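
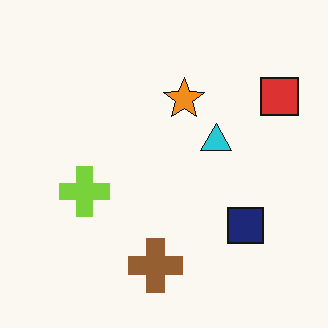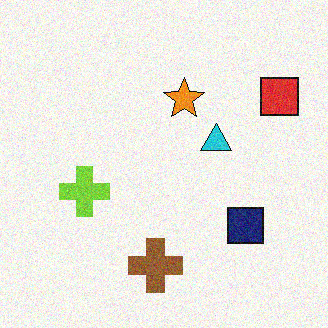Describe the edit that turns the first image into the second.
Degraded with moderate additive noise.

Random speckle covers the whole image, including the flat background.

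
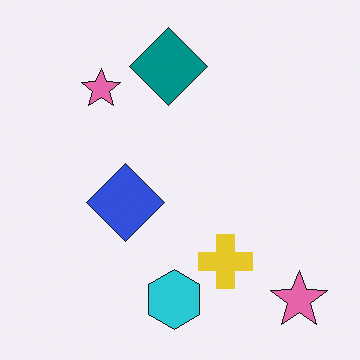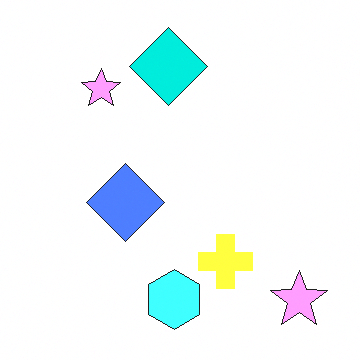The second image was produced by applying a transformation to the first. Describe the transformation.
The transformation is: substantially brightened.

Every pixel — background and shapes alike — is uniformly brightened.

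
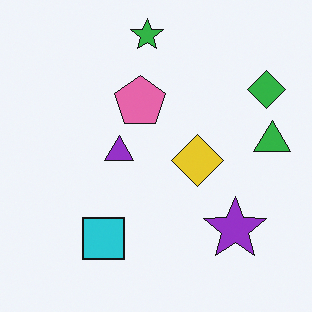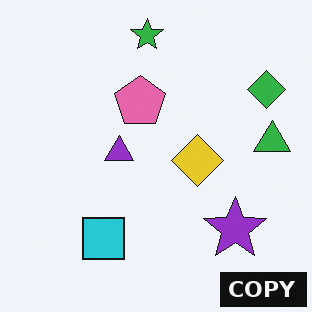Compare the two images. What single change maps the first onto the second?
This is the original image watermarked with the text "COPY" in the lower-right corner.

A dark label reading "COPY" appears in the lower-right corner.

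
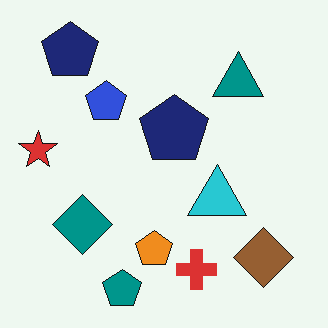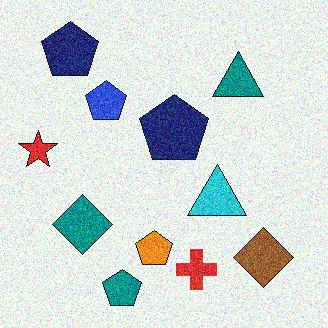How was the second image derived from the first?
This is the original image degraded with visible gaussian noise.

Random speckle covers the whole image, including the flat background.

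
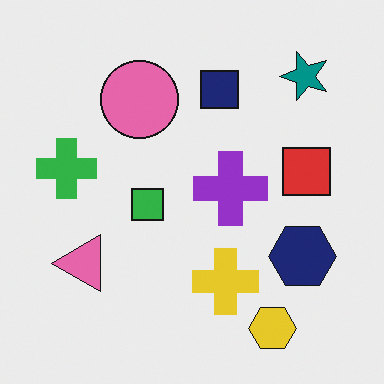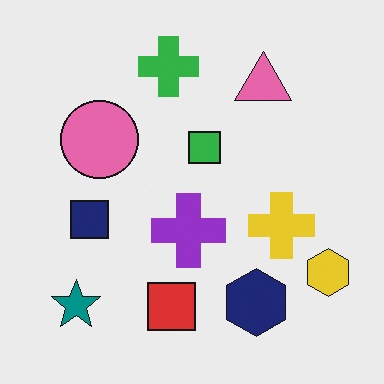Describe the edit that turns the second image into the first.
The transformation is: transposed (reflected across the top-left ↔ bottom-right diagonal).

Shapes have swapped their row and column positions — what was in the top-right is now in the bottom-left — a diagonal reflection.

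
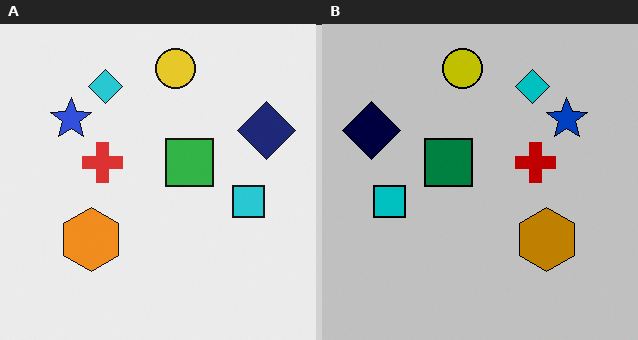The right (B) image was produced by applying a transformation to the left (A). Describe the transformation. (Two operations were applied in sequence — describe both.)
This is the original image flipped horizontally (left ↔ right), then aggressively posterized.

The navy diamond is in the right of the left (A) image and the left of the right (B) — shapes on opposite sides of the vertical midline have swapped in a mirror flip. Each flat color has snapped to a coarser quantized level — most visibly, the near-white background has dropped to a flat grey.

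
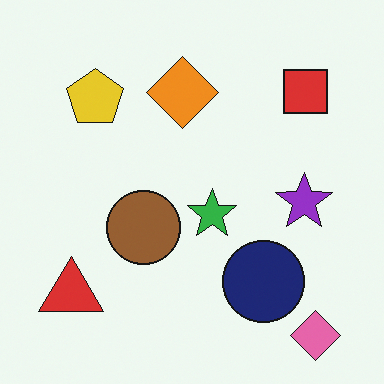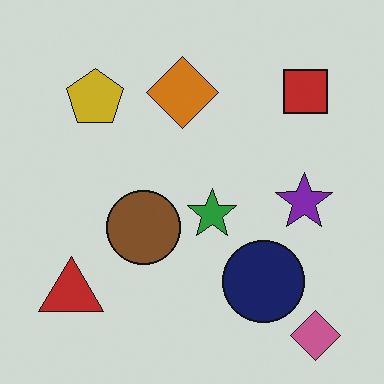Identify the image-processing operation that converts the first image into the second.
Darkened a little.

Every pixel — background and shapes alike — is uniformly darkened.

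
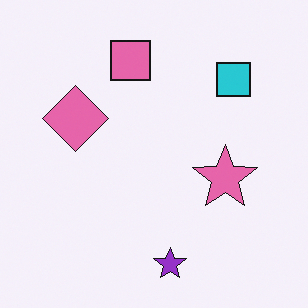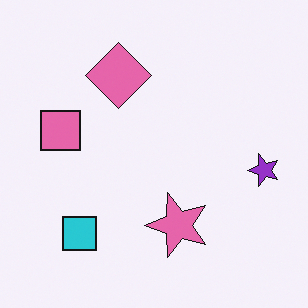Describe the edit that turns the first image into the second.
The image was transposed (reflected across the top-left ↔ bottom-right diagonal).

Shapes have swapped their row and column positions — what was in the top-right is now in the bottom-left — a diagonal reflection.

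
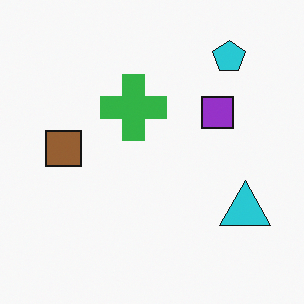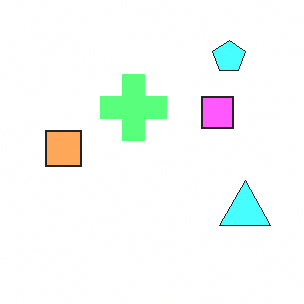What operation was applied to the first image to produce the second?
It was brightened a lot.

Every pixel — background and shapes alike — is uniformly brightened.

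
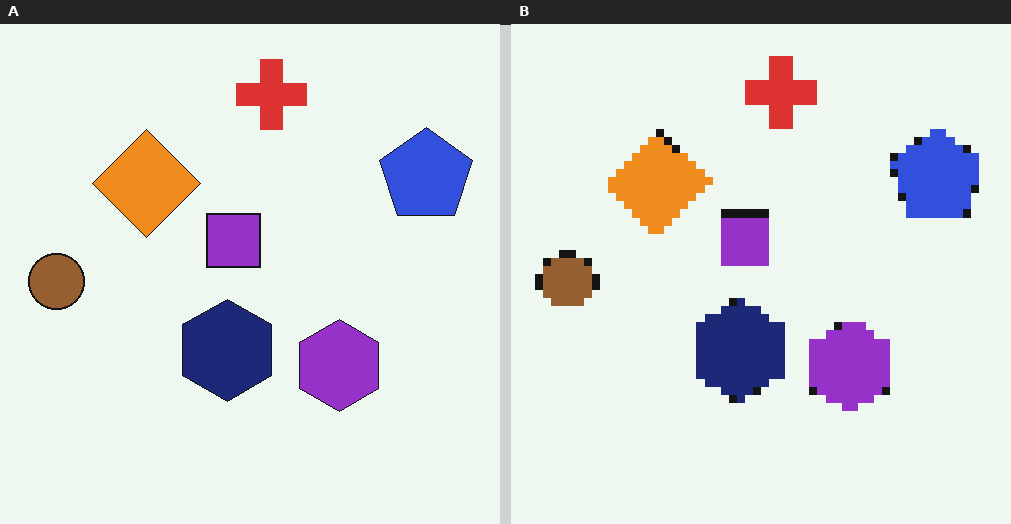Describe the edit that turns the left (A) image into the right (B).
It was pixelated into visible square blocks.

Shapes are reduced to large square blocks; fine edges and outlines are lost — a downscale-then-upscale (mosaic) effect.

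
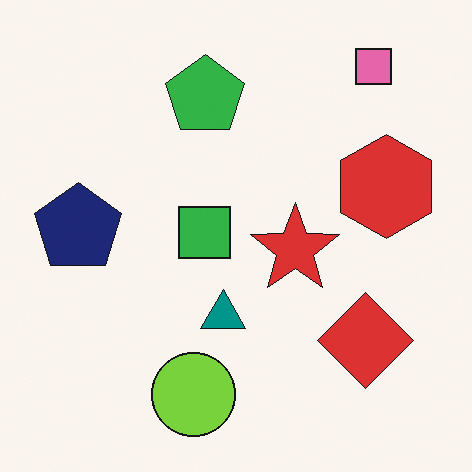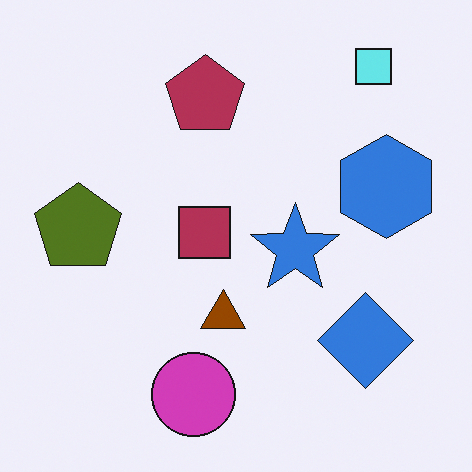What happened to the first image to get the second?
It was hue-shifted through roughly half the color wheel.

Every shape's color has rotated by the same amount around the hue wheel — a uniform hue shift.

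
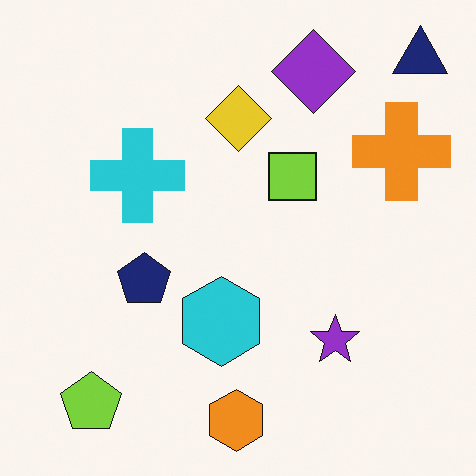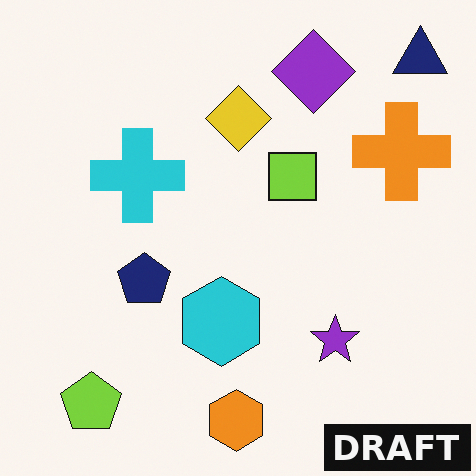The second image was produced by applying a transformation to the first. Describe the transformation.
The transformation is: watermarked with the text "DRAFT" in the lower-right corner.

A dark label reading "DRAFT" appears in the lower-right corner.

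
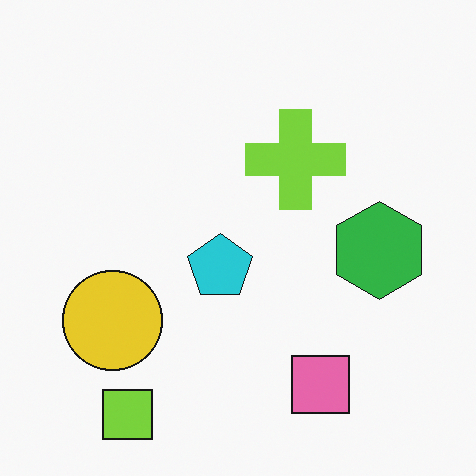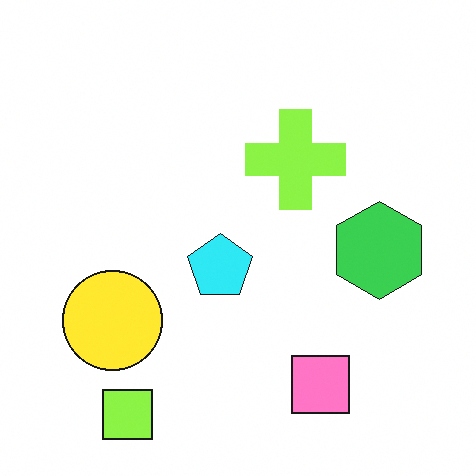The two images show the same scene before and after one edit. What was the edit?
This is the original image slightly brightened.

Every pixel — background and shapes alike — is uniformly brightened.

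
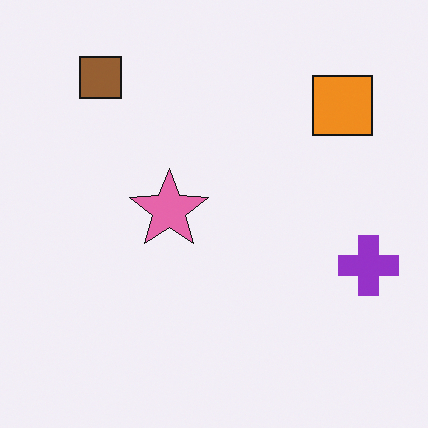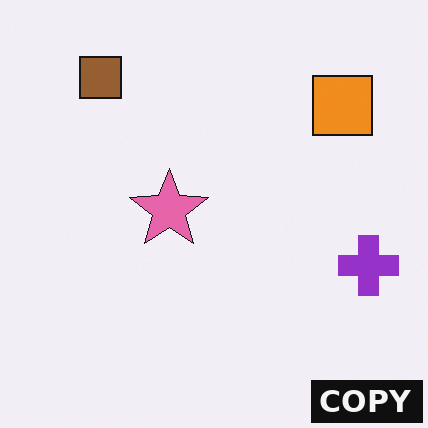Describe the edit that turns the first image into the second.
Watermarked with the text "COPY" in the lower-right corner.

A dark label reading "COPY" appears in the lower-right corner.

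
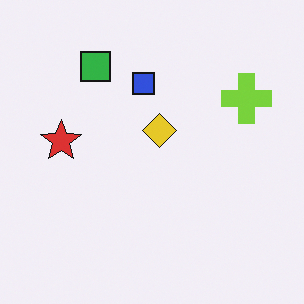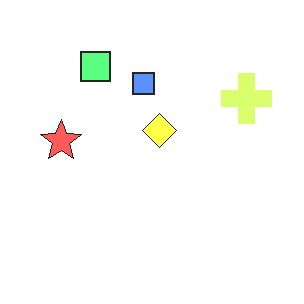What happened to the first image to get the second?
The image was substantially brightened.

Every pixel — background and shapes alike — is uniformly brightened.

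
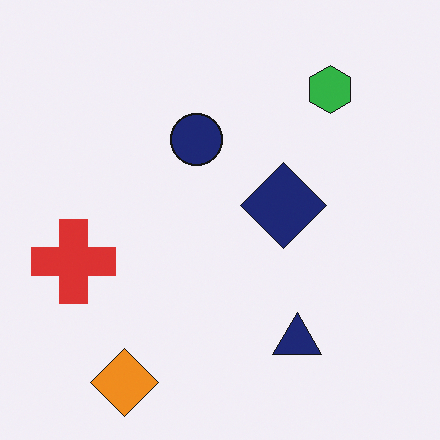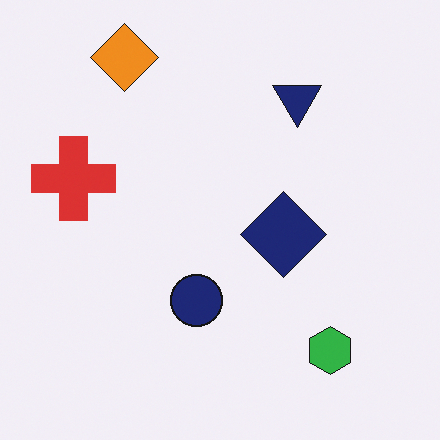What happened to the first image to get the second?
This is the original image flipped vertically (top ↔ bottom).

The orange diamond is in the bottom-left of the first image and the top-left of the second — shapes on opposite sides of the horizontal midline have swapped in a mirror flip.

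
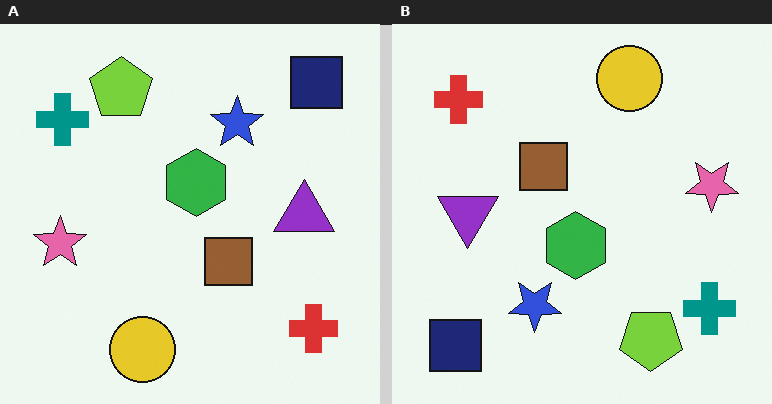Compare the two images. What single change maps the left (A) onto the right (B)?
The transformation is: rotated 180°.

The navy square sits in the top-right of the left (A) image and the bottom-left of the right (B) — consistent with a whole-image 180° rotation.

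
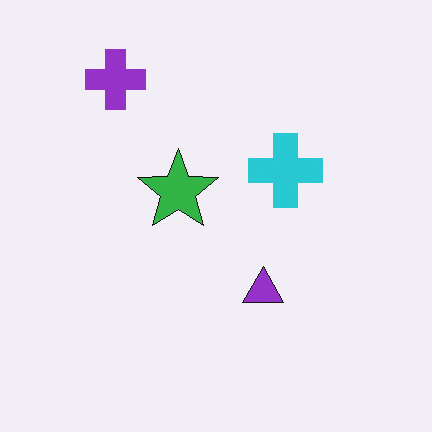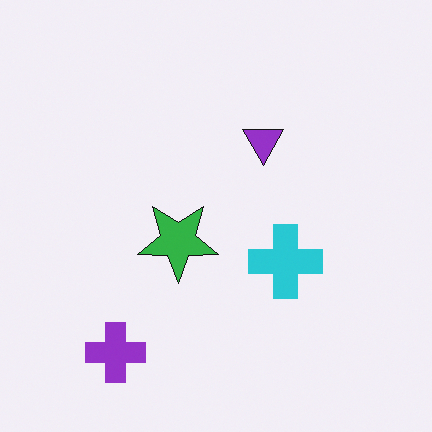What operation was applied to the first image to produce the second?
This is the original image flipped vertically (top ↔ bottom).

The purple cross is in the top-left of the first image and the bottom-left of the second — shapes on opposite sides of the horizontal midline have swapped in a mirror flip.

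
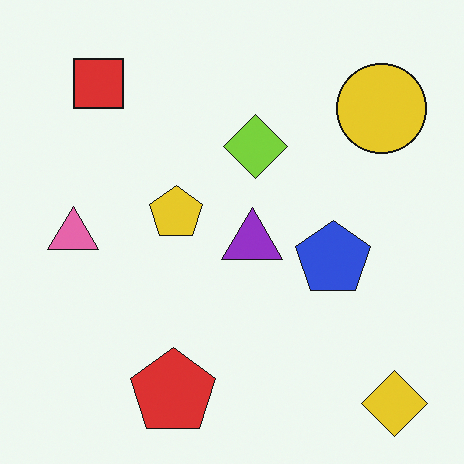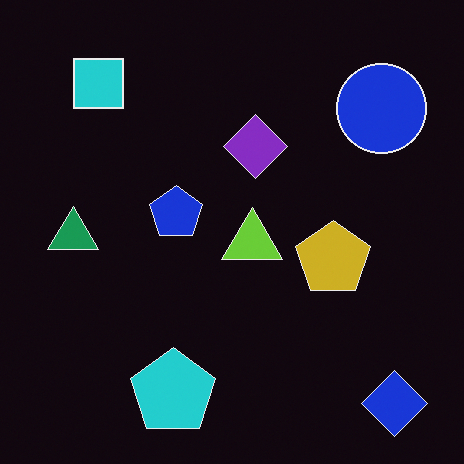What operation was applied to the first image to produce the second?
It was color-inverted (negative).

The light background has become dark and every shape's color is its complement — a photographic negative.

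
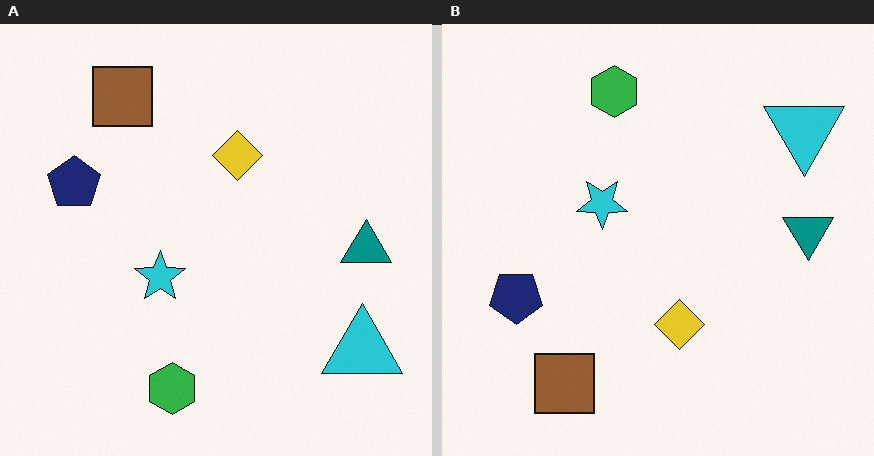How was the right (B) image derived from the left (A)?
This is the original image flipped vertically (top ↔ bottom).

The green hexagon is in the bottom of the left (A) image and the top of the right (B) — shapes on opposite sides of the horizontal midline have swapped in a mirror flip.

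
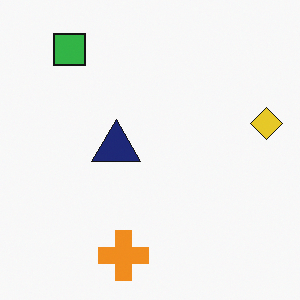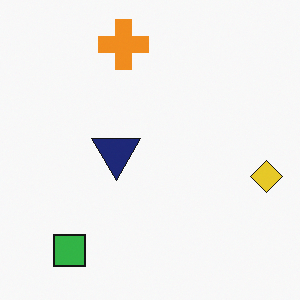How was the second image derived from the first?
This is the original image flipped vertically (top ↔ bottom).

The orange cross is in the bottom of the first image and the top of the second — shapes on opposite sides of the horizontal midline have swapped in a mirror flip.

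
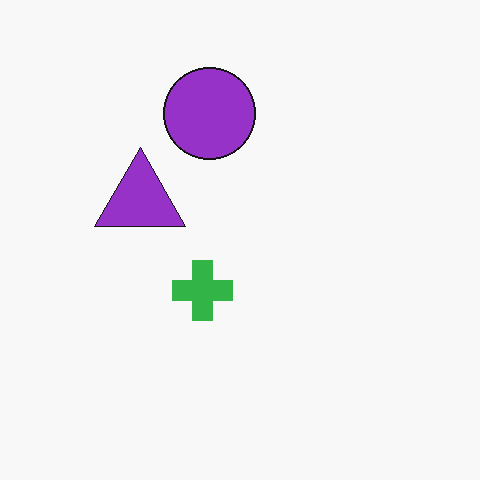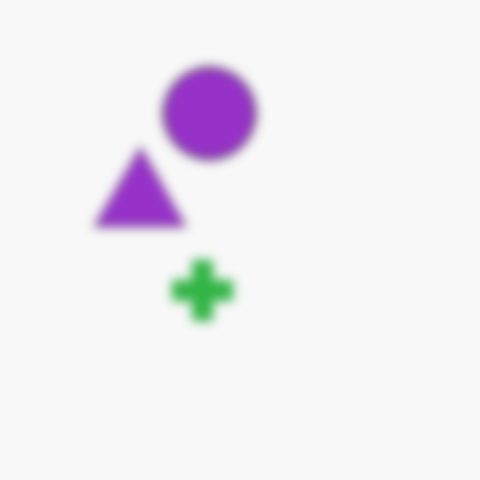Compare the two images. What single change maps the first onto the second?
It was heavily blurred.

Shape edges and outlines are uniformly softened across the whole image.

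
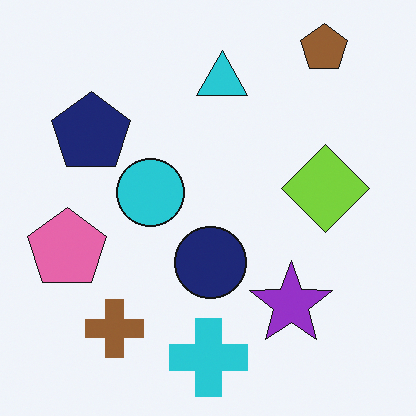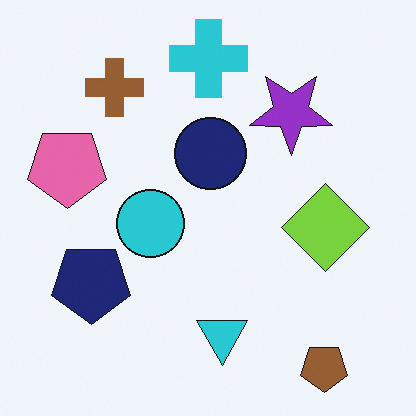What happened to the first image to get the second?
Flipped vertically (top ↔ bottom).

The brown pentagon is in the top-right of the first image and the bottom-right of the second — shapes on opposite sides of the horizontal midline have swapped in a mirror flip.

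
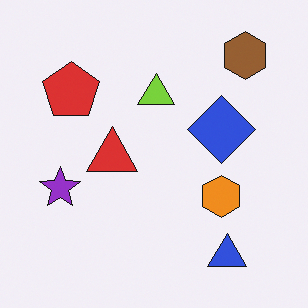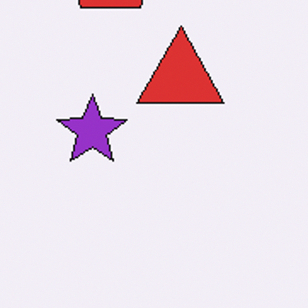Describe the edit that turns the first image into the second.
The second image is the first cropped tightly and scaled back up.

The visible shapes are larger and the field of view is narrower; shapes near the original edges may be partly or wholly outside the frame — a crop-and-rescale.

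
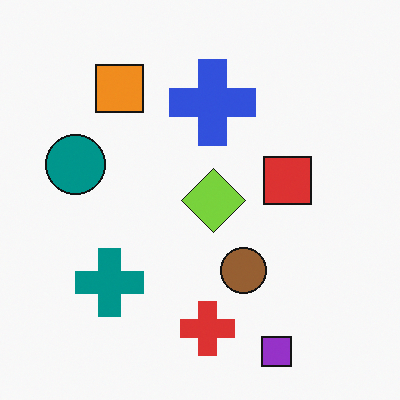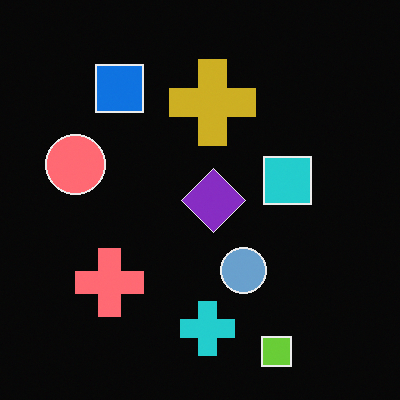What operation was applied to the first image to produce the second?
It was color-inverted (negative).

The light background has become dark and every shape's color is its complement — a photographic negative.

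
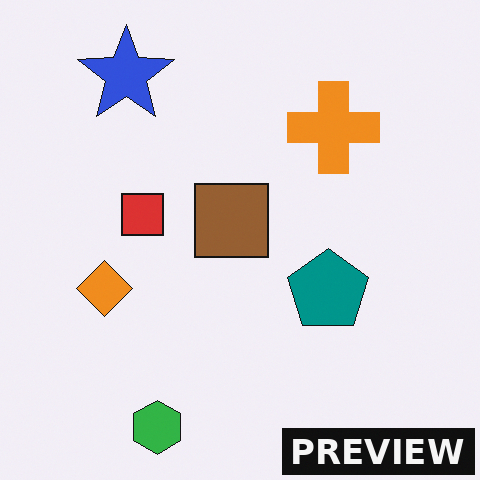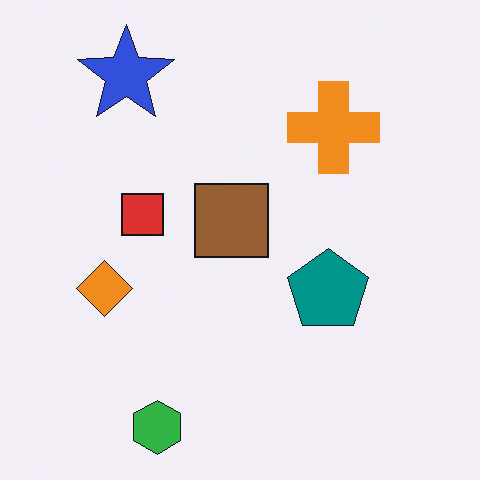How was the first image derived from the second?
The transformation is: watermarked with the text "PREVIEW" in the lower-right corner.

A dark label reading "PREVIEW" appears in the lower-right corner.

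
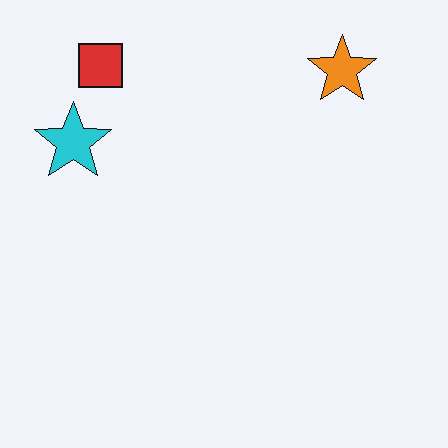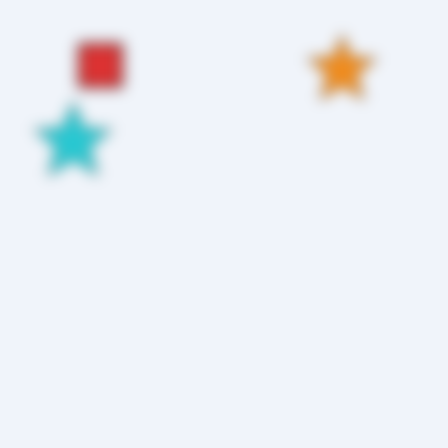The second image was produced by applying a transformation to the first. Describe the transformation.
It was heavily blurred.

Shape edges and outlines are uniformly softened across the whole image.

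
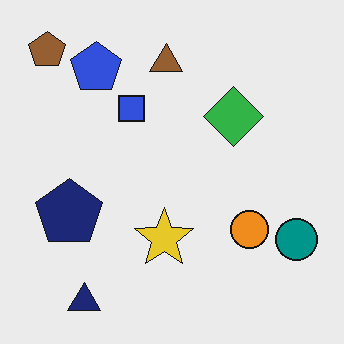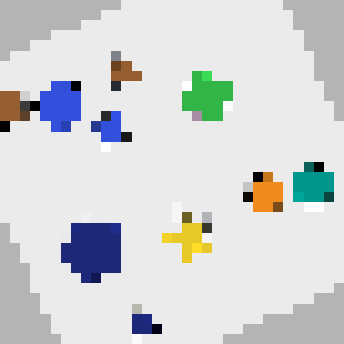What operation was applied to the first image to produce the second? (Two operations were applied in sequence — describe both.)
The transformation is: rotated counter-clockwise by a moderate amount, then coarsely pixelated.

Every shape is tilted by the same angle and the image corners show triangular fill wedges — a whole-image rotation by a non-right angle. Shapes are reduced to large square blocks; fine edges and outlines are lost — a downscale-then-upscale (mosaic) effect.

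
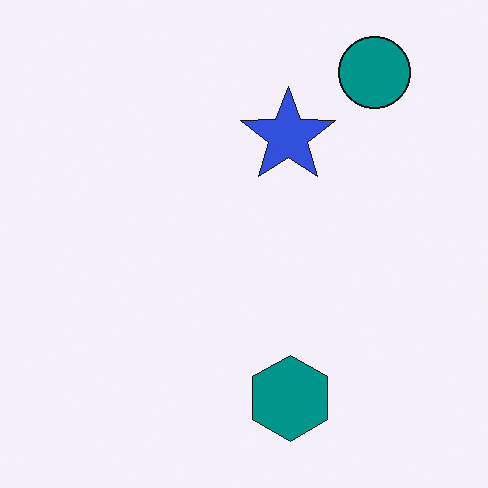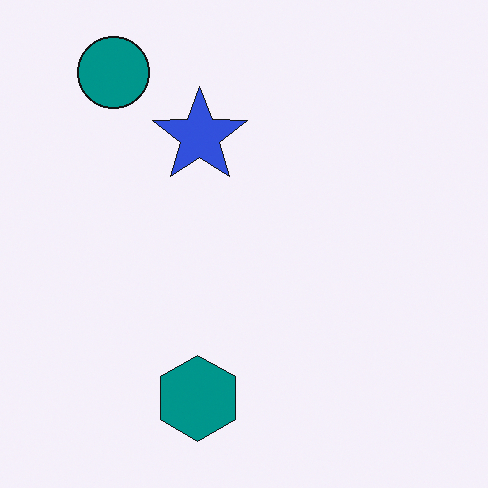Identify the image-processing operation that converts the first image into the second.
This is the original image flipped horizontally (left ↔ right).

The teal circle is in the top-right of the first image and the top-left of the second — shapes on opposite sides of the vertical midline have swapped in a mirror flip.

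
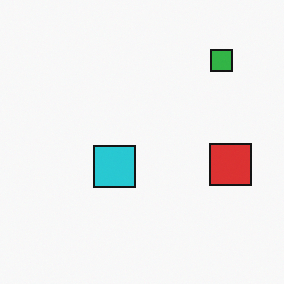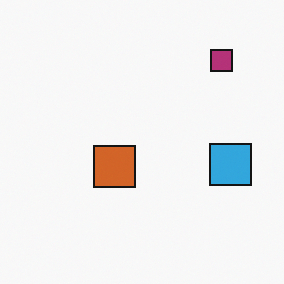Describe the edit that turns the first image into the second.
The second image is the first hue-shifted through roughly half the color wheel.

Every shape's color has rotated by the same amount around the hue wheel — a uniform hue shift.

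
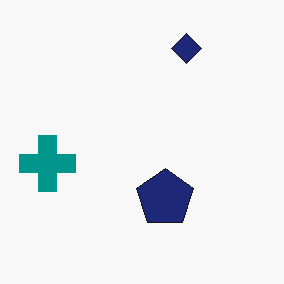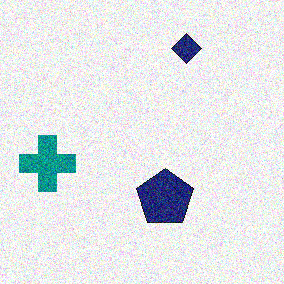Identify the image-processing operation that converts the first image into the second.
The image was degraded with strong gaussian noise.

Random speckle covers the whole image, including the flat background.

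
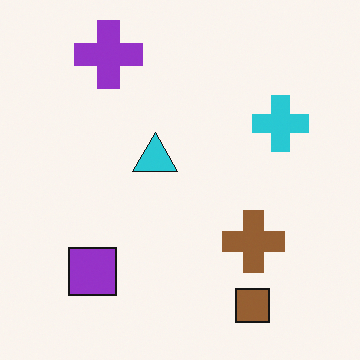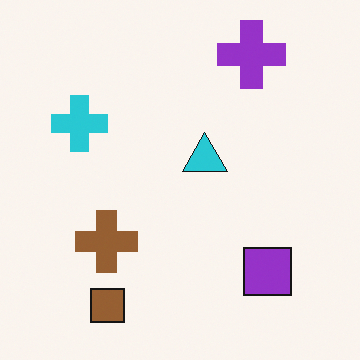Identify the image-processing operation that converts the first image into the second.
Flipped horizontally (left ↔ right).

The cyan cross is in the right of the first image and the left of the second — shapes on opposite sides of the vertical midline have swapped in a mirror flip.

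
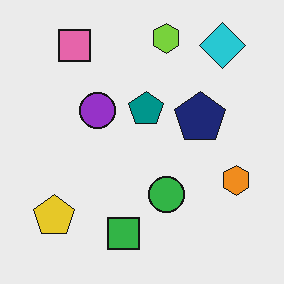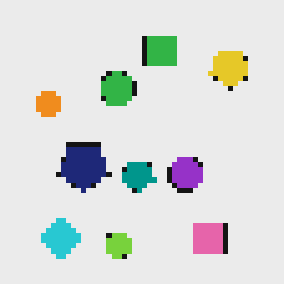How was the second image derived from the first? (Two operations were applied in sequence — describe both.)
It was mildly pixelated, then rotated 180°.

Shapes are reduced to large square blocks; fine edges and outlines are lost — a downscale-then-upscale (mosaic) effect. The cyan diamond sits in the top-right of the first image and the bottom-left of the second — consistent with a whole-image 180° rotation.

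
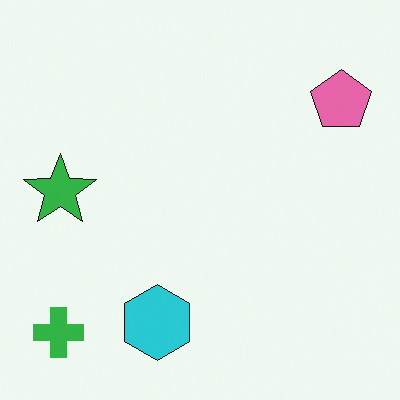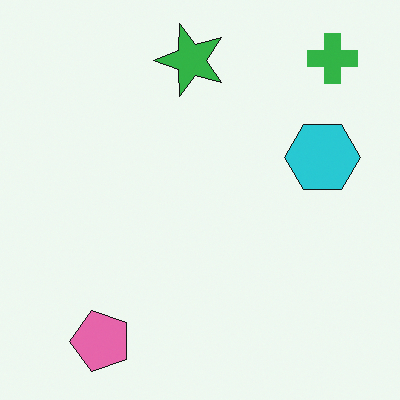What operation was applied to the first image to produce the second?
The transformation is: transposed (reflected across the top-left ↔ bottom-right diagonal).

Shapes have swapped their row and column positions — what was in the top-right is now in the bottom-left — a diagonal reflection.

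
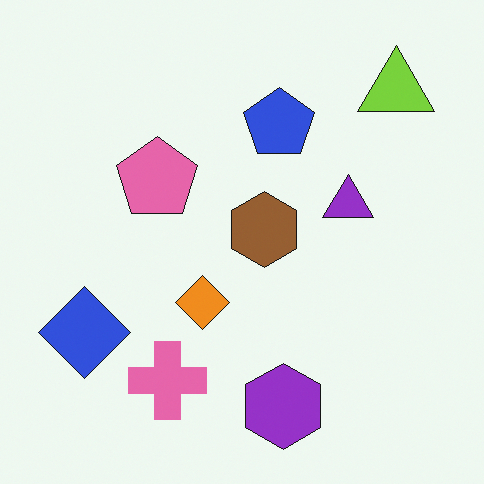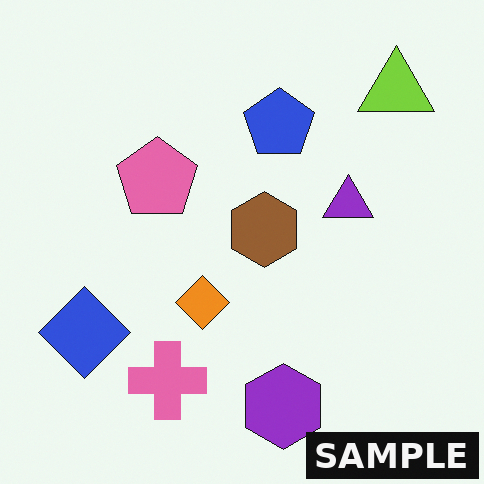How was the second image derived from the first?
This is the original image watermarked with the text "SAMPLE" in the lower-right corner.

A dark label reading "SAMPLE" appears in the lower-right corner.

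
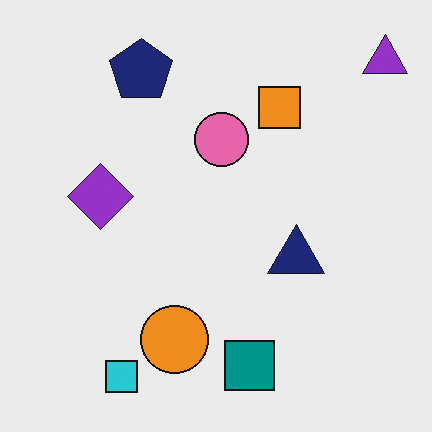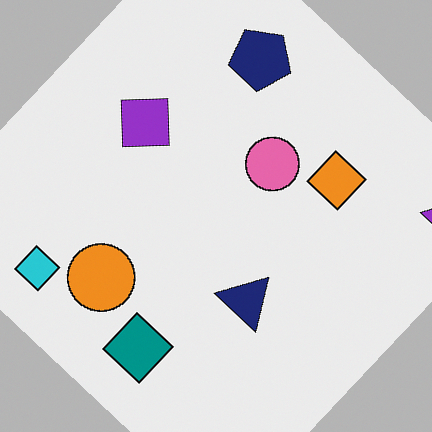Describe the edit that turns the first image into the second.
The second image is the first rotated clockwise by a large amount — several tens of degrees.

Every shape is tilted by the same angle and the image corners show triangular fill wedges — a whole-image rotation by a non-right angle.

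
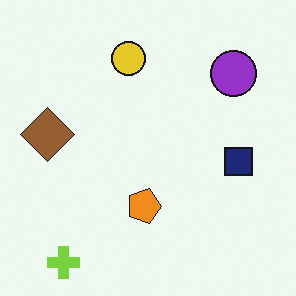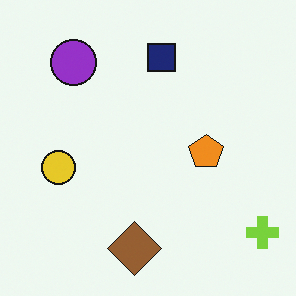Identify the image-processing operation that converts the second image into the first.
The image was rotated 90° clockwise.

The lime cross sits in the bottom-right of the second image and the bottom-left of the first — consistent with a whole-image 90° clockwise rotation.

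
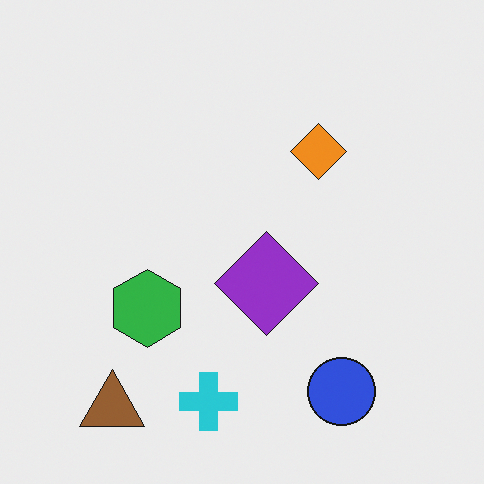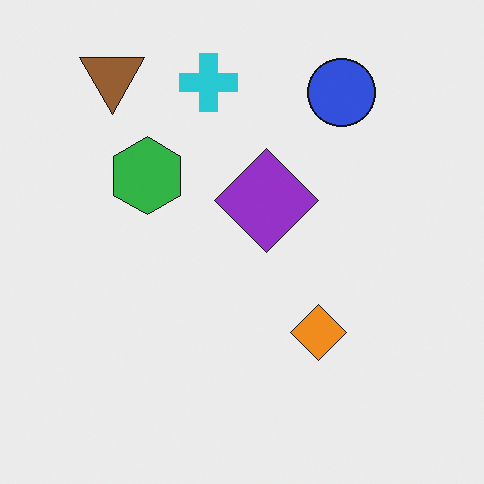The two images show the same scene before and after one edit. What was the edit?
The second image is the first flipped vertically (top ↔ bottom).

The brown triangle is in the bottom-left of the first image and the top-left of the second — shapes on opposite sides of the horizontal midline have swapped in a mirror flip.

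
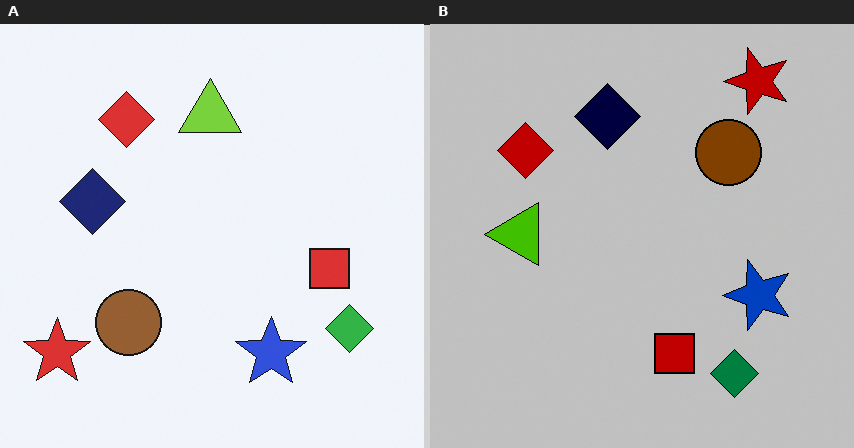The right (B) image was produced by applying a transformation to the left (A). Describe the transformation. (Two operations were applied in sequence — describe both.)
This is the original image transposed (reflected across the top-left ↔ bottom-right diagonal), then heavily posterized to just a handful of flat colors.

Shapes have swapped their row and column positions — what was in the top-right is now in the bottom-left — a diagonal reflection. Each flat color has snapped to a coarser quantized level — most visibly, the near-white background has dropped to a flat grey.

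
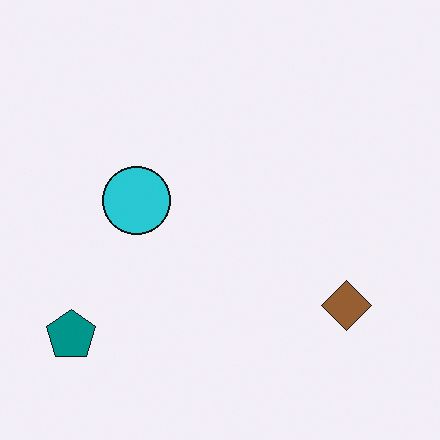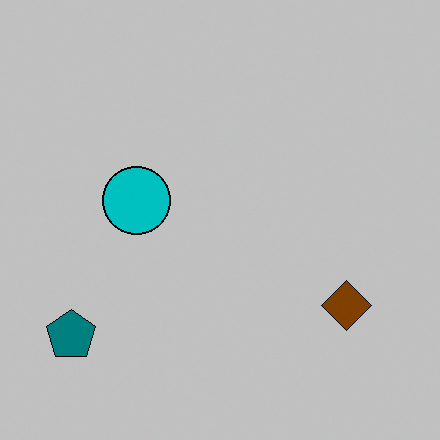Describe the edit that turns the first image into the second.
The second image is the first aggressively posterized.

Each flat color has snapped to a coarser quantized level — most visibly, the near-white background has dropped to a flat grey.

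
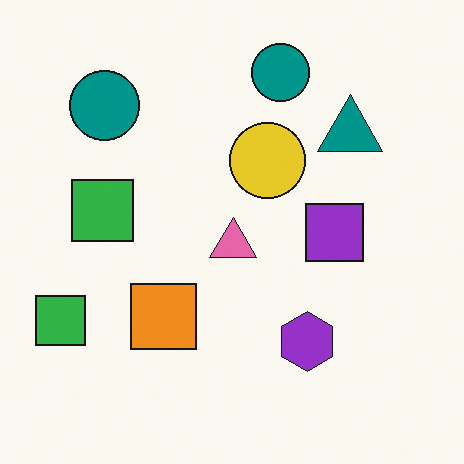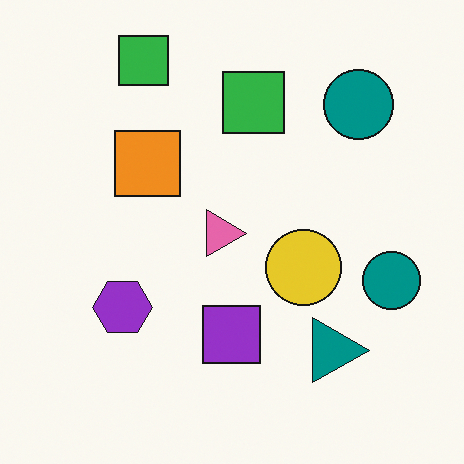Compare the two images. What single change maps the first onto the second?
The image was rotated 90° clockwise.

The teal triangle sits in the top-right of the first image and the bottom-right of the second — consistent with a whole-image 90° clockwise rotation.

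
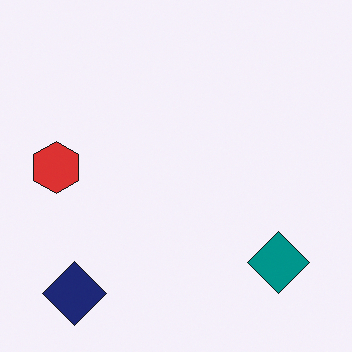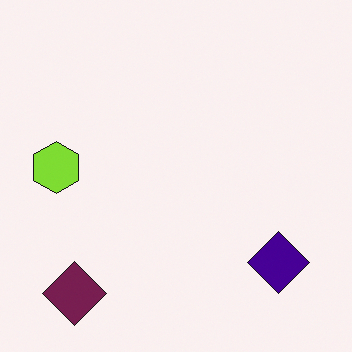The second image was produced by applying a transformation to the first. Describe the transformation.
Hue-shifted through roughly a third of the color wheel.

Every shape's color has rotated by the same amount around the hue wheel — a uniform hue shift.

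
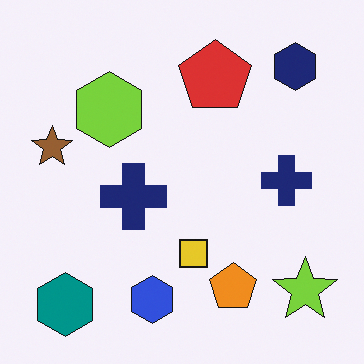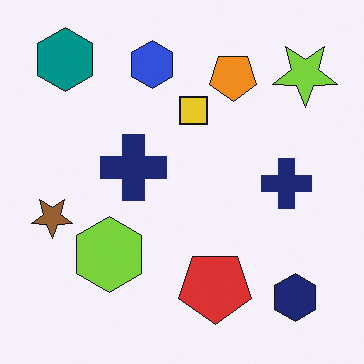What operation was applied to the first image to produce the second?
The second image is the first flipped vertically (top ↔ bottom).

The teal hexagon is in the bottom-left of the first image and the top-left of the second — shapes on opposite sides of the horizontal midline have swapped in a mirror flip.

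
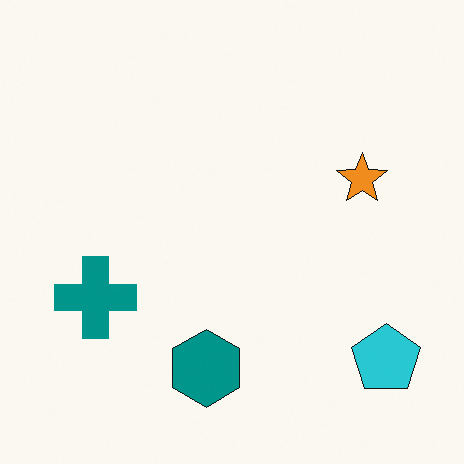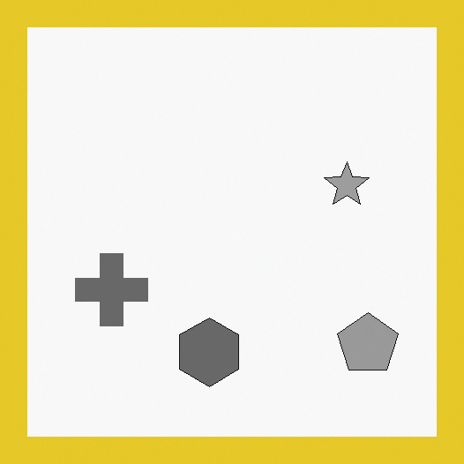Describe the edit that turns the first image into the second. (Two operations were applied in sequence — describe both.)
The transformation is: converted to grayscale, then framed with a yellow border.

All color is removed — every shape is now a shade of grey. A solid yellow frame runs around the edge of the second image, with the content slightly shrunk inside it.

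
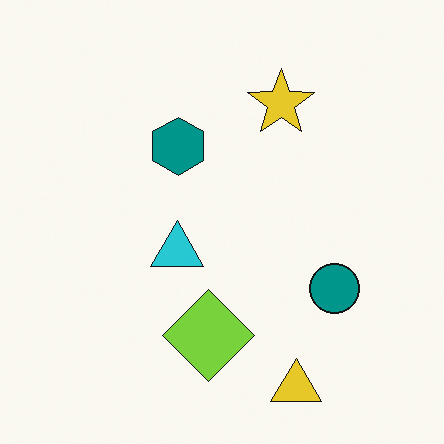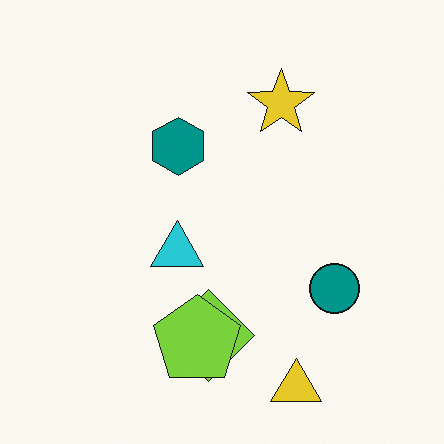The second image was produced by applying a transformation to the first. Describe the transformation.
This is the original image overlaid with an additional lime pentagon.

A lime pentagon appears in the second image that is absent from the first.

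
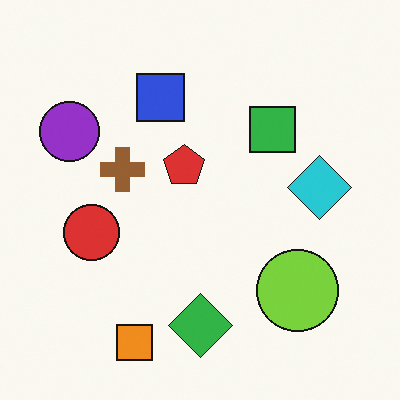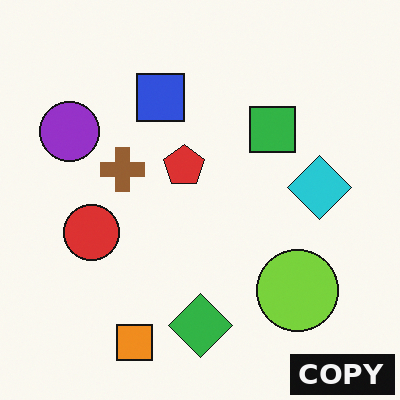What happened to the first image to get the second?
The image was watermarked with the text "COPY" in the lower-right corner.

A dark label reading "COPY" appears in the lower-right corner.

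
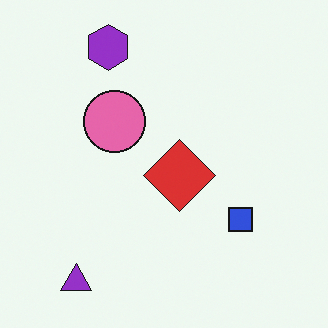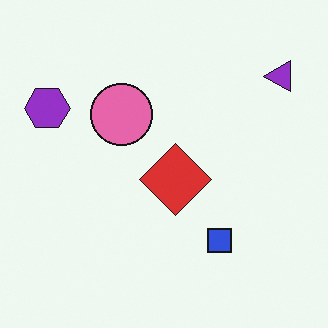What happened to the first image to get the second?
The second image is the first transposed (reflected across the top-left ↔ bottom-right diagonal).

Shapes have swapped their row and column positions — what was in the top-right is now in the bottom-left — a diagonal reflection.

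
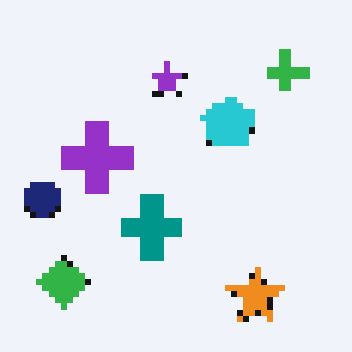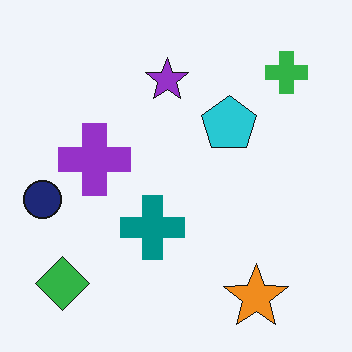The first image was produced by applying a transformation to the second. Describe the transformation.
The image was moderately pixelated.

Shapes are reduced to large square blocks; fine edges and outlines are lost — a downscale-then-upscale (mosaic) effect.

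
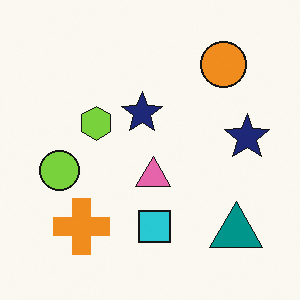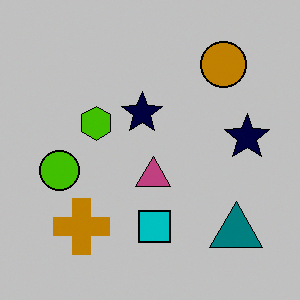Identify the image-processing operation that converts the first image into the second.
Heavily posterized to just a handful of flat colors.

Each flat color has snapped to a coarser quantized level — most visibly, the near-white background has dropped to a flat grey.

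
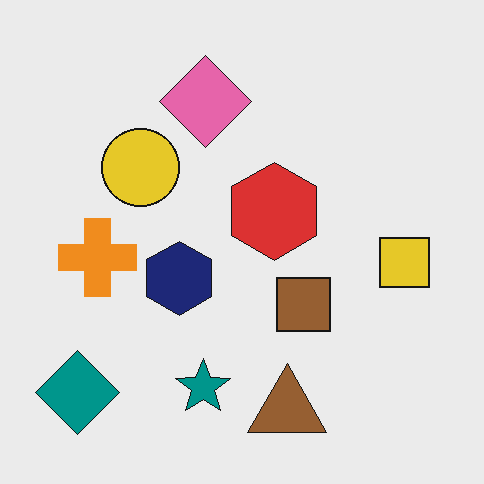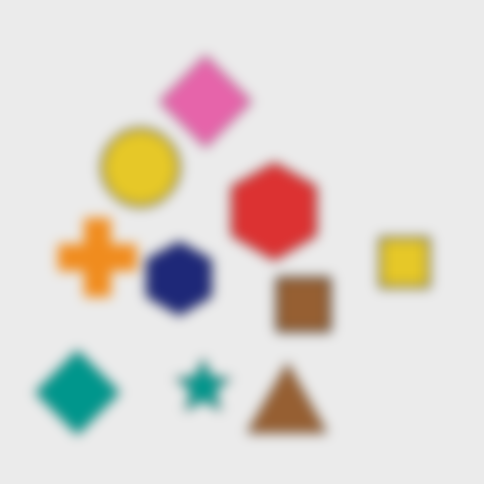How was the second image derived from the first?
The second image is the first heavily blurred.

Shape edges and outlines are uniformly softened across the whole image.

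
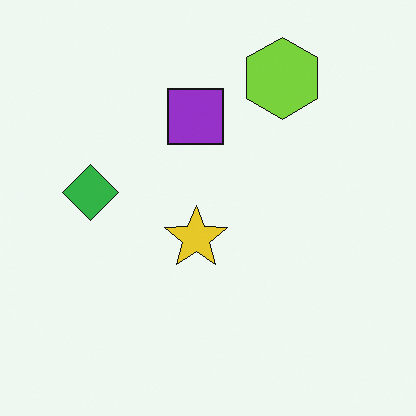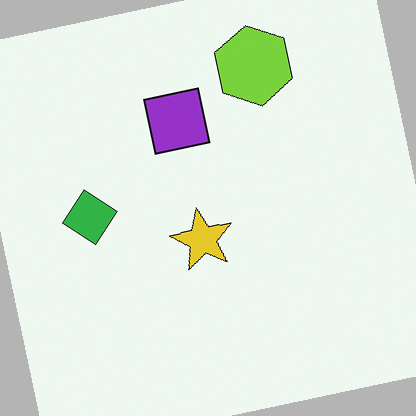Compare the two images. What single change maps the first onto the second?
The image was rotated counter-clockwise by a few degrees.

Every shape is tilted by the same angle and the image corners show triangular fill wedges — a whole-image rotation by a non-right angle.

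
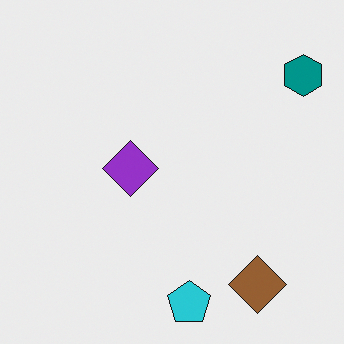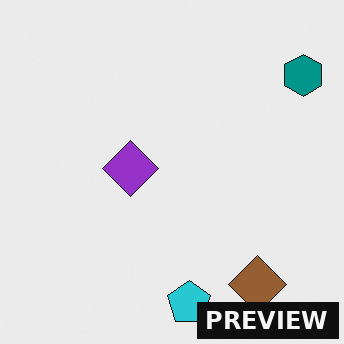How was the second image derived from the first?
The second image is the first watermarked with the text "PREVIEW" in the lower-right corner.

A dark label reading "PREVIEW" appears in the lower-right corner.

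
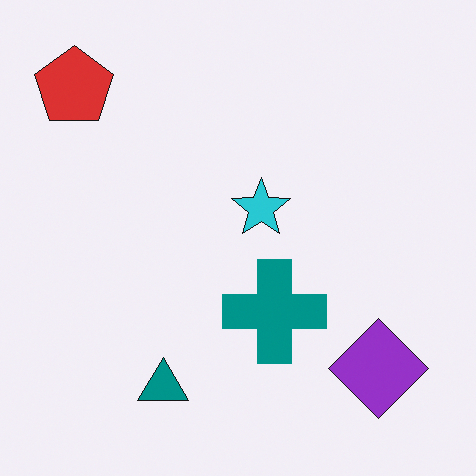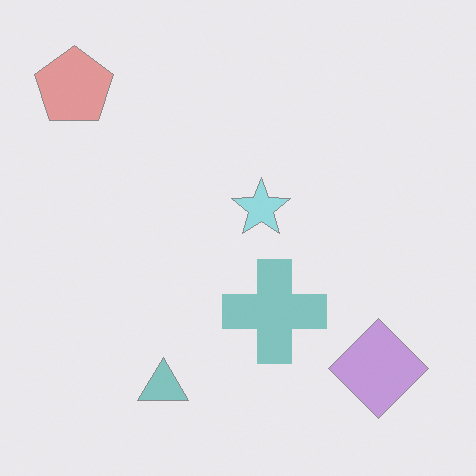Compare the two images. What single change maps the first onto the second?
Given much lower contrast.

Tones are pushed toward mid-grey across the whole image — a global contrast change.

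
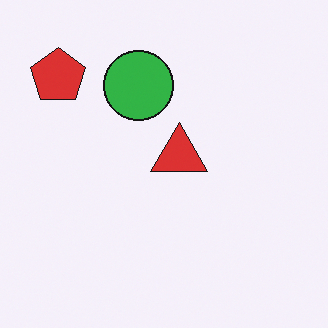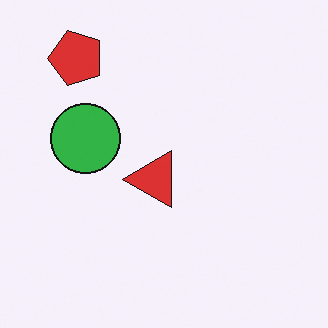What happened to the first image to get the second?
It was transposed (reflected across the top-left ↔ bottom-right diagonal).

Shapes have swapped their row and column positions — what was in the top-right is now in the bottom-left — a diagonal reflection.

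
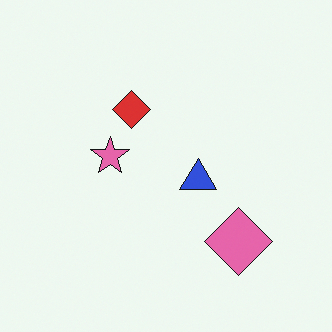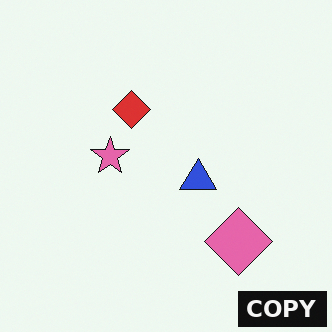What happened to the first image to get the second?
It was watermarked with the text "COPY" in the lower-right corner.

A dark label reading "COPY" appears in the lower-right corner.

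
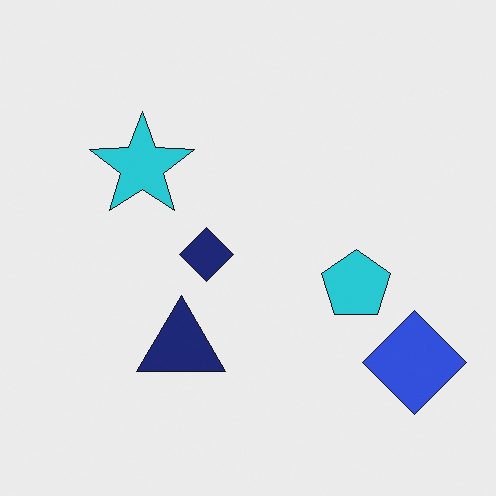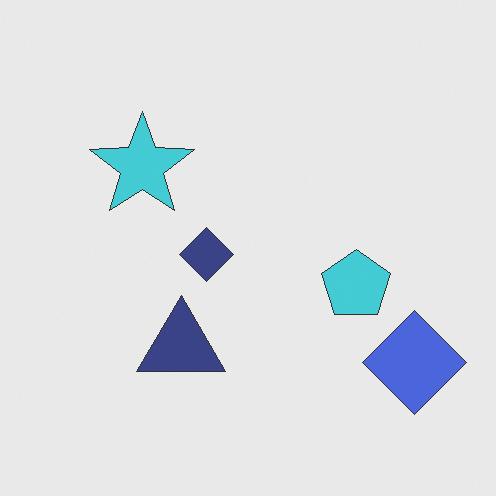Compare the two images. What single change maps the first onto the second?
The second image is the first given slightly reduced contrast.

Tones are pushed toward mid-grey across the whole image — a global contrast change.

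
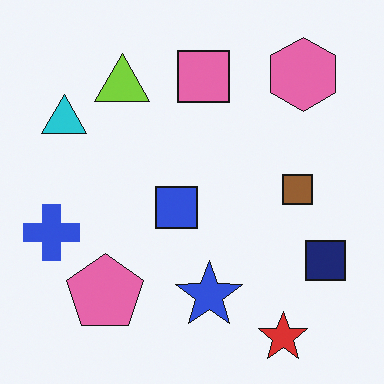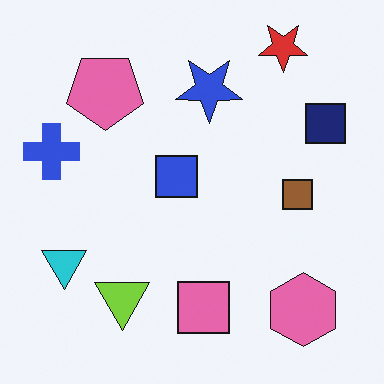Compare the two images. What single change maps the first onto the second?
This is the original image flipped vertically (top ↔ bottom).

The red star is in the bottom-right of the first image and the top-right of the second — shapes on opposite sides of the horizontal midline have swapped in a mirror flip.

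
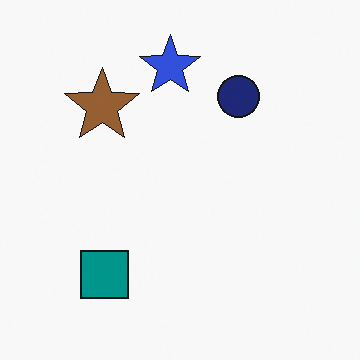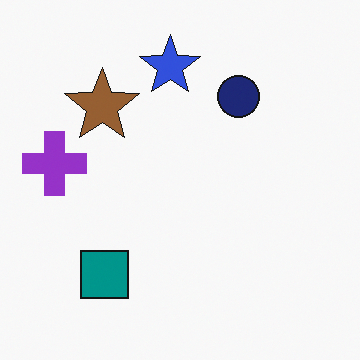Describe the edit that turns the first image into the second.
This is the original image overlaid with an additional purple cross.

A purple cross appears in the second image that is absent from the first.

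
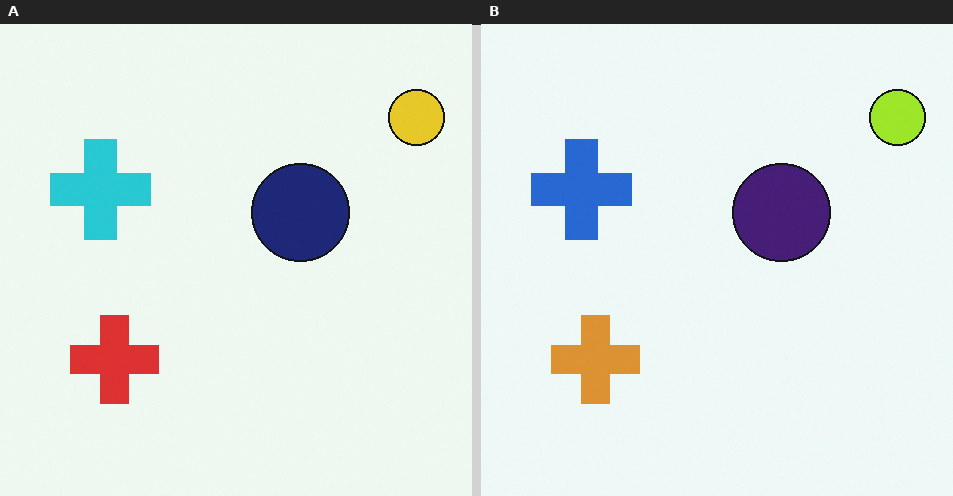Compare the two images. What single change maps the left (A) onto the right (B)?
It was hue-shifted slightly.

Every shape's color has rotated by the same amount around the hue wheel — a uniform hue shift.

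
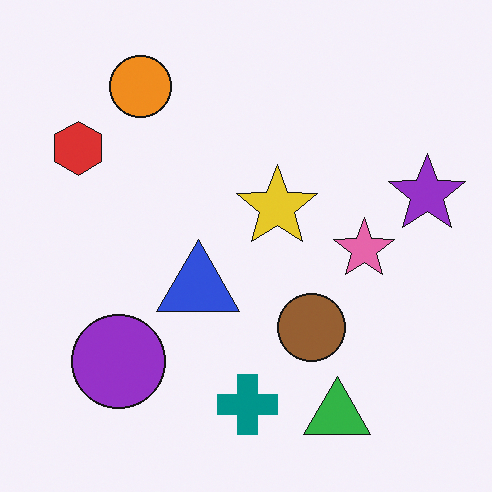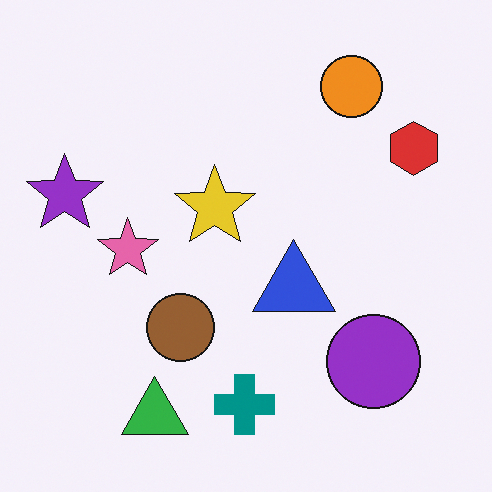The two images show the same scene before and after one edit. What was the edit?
This is the original image flipped horizontally (left ↔ right).

The purple star is in the right of the first image and the left of the second — shapes on opposite sides of the vertical midline have swapped in a mirror flip.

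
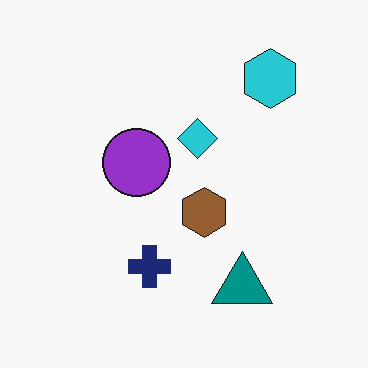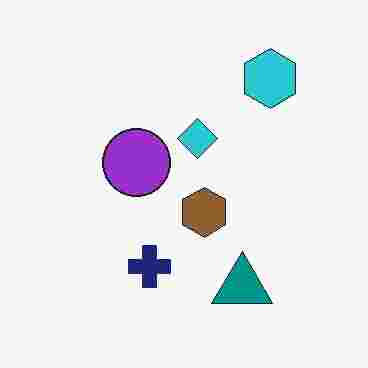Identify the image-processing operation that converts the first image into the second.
The second image is the first heavily JPEG-compressed with obvious blocking artifacts.

Blocky 8×8 compression artifacts appear around shape edges and the flat background shows ringing — characteristic JPEG degradation.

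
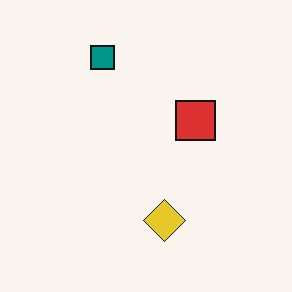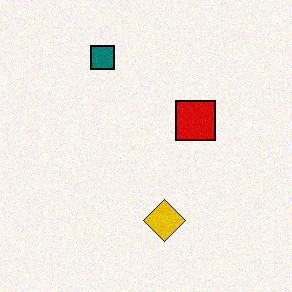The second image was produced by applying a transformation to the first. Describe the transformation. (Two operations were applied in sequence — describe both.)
It was given slightly increased contrast, then degraded with a light layer of grain.

Tones are pushed away from mid-grey across the whole image — a global contrast change. Random speckle covers the whole image, including the flat background.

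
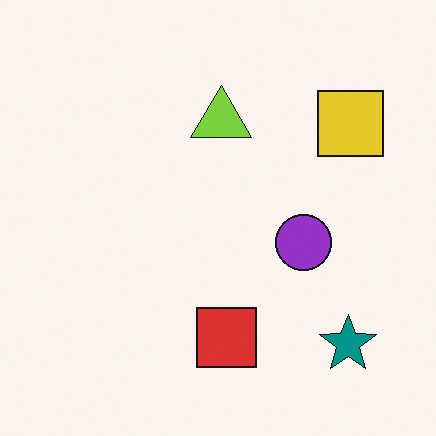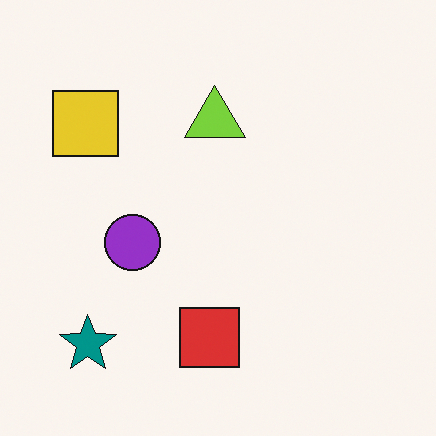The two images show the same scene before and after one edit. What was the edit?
The transformation is: flipped horizontally (left ↔ right).

The yellow square is in the top-right of the first image and the top-left of the second — shapes on opposite sides of the vertical midline have swapped in a mirror flip.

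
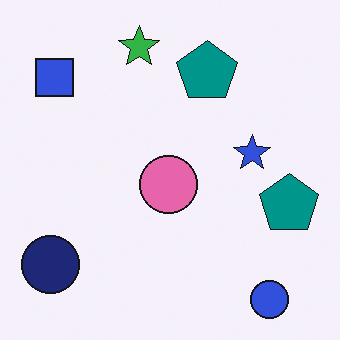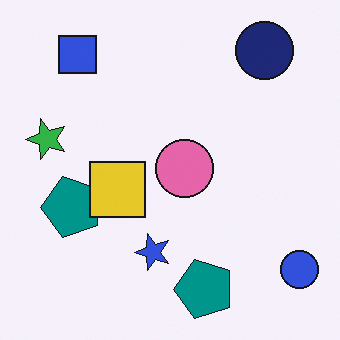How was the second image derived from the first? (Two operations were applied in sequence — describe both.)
This is the original image transposed (reflected across the top-left ↔ bottom-right diagonal), then overlaid with an additional yellow square.

Shapes have swapped their row and column positions — what was in the top-right is now in the bottom-left — a diagonal reflection. A yellow square appears in the second image that is absent from the first.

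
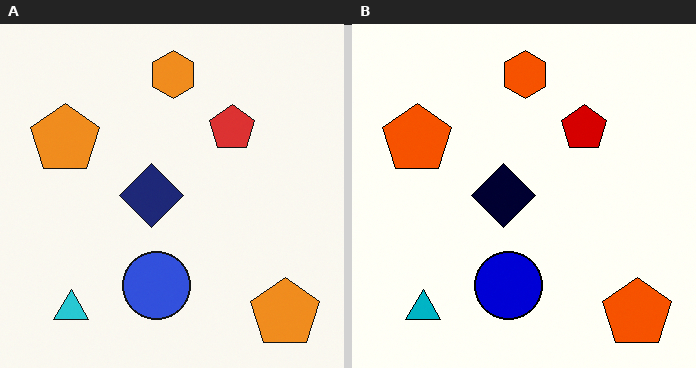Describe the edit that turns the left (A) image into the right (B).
Boosted in contrast.

Tones are pushed away from mid-grey across the whole image — a global contrast change.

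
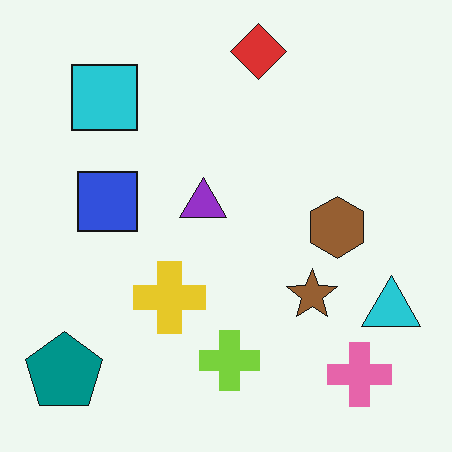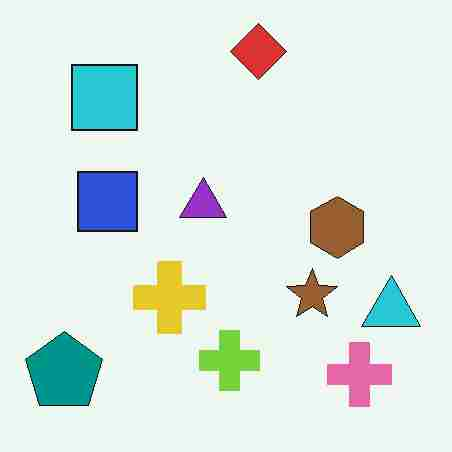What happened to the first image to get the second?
It was heavily JPEG-compressed with obvious blocking artifacts.

Blocky 8×8 compression artifacts appear around shape edges and the flat background shows ringing — characteristic JPEG degradation.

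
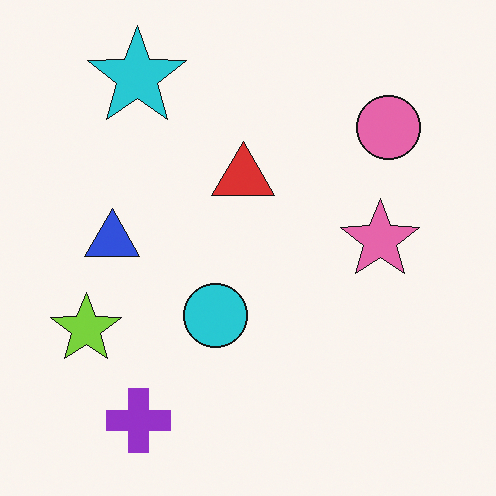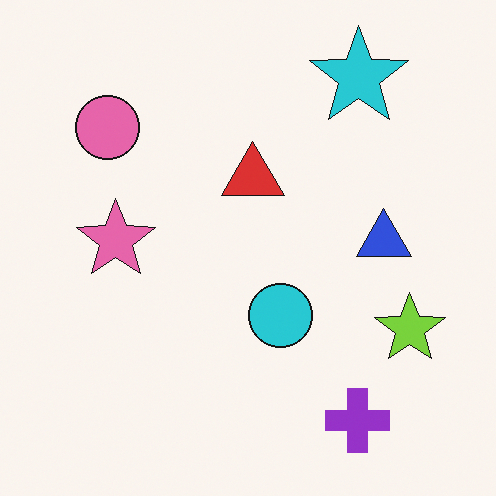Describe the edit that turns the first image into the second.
Flipped horizontally (left ↔ right).

The lime star is in the left of the first image and the right of the second — shapes on opposite sides of the vertical midline have swapped in a mirror flip.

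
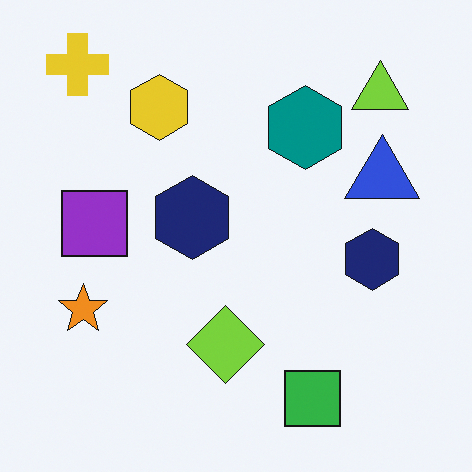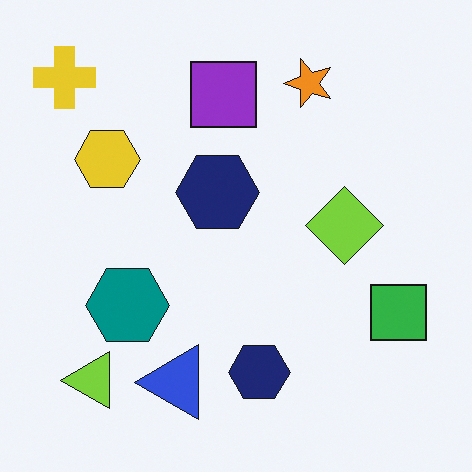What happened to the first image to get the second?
Transposed (reflected across the top-left ↔ bottom-right diagonal).

Shapes have swapped their row and column positions — what was in the top-right is now in the bottom-left — a diagonal reflection.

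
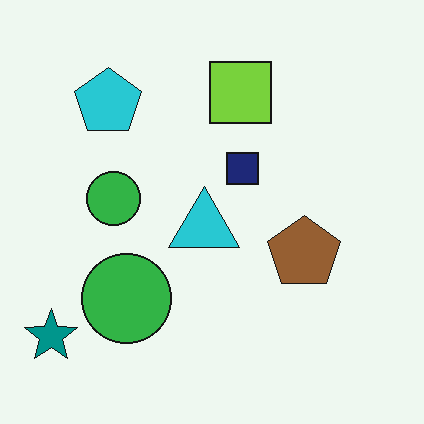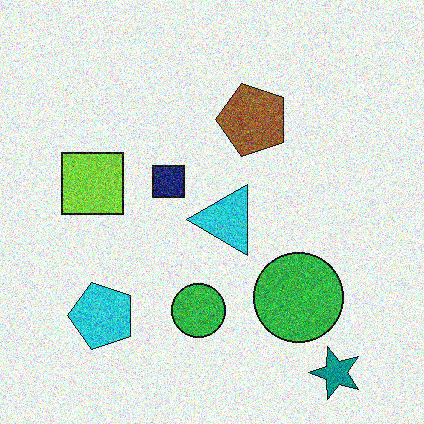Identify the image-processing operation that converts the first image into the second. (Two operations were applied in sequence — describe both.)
The transformation is: rotated 90° counter-clockwise, then degraded with heavy additive noise.

The teal star sits in the bottom-left of the first image and the bottom-right of the second — consistent with a whole-image 90° counter-clockwise rotation. Random speckle covers the whole image, including the flat background.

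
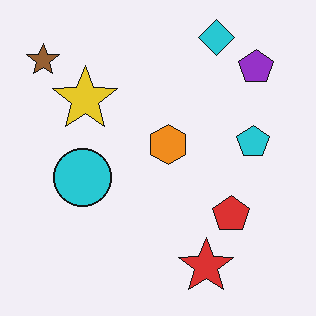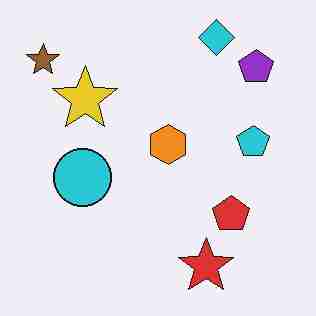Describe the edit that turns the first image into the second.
This is the original image heavily JPEG-compressed with obvious blocking artifacts.

Blocky 8×8 compression artifacts appear around shape edges and the flat background shows ringing — characteristic JPEG degradation.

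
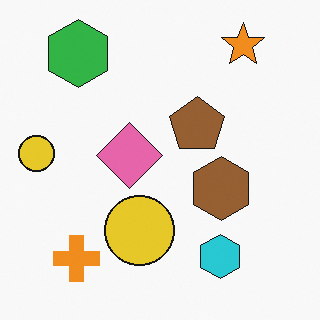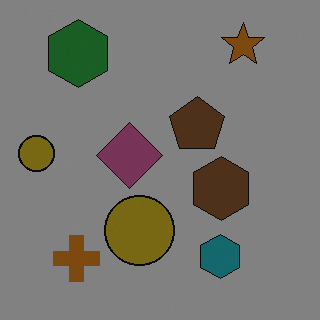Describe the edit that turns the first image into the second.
It was darkened a lot.

Every pixel — background and shapes alike — is uniformly darkened.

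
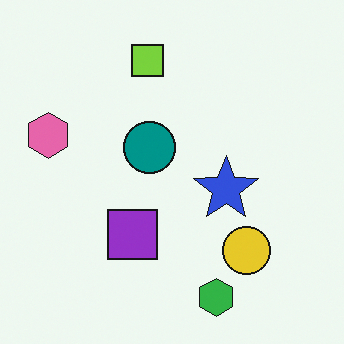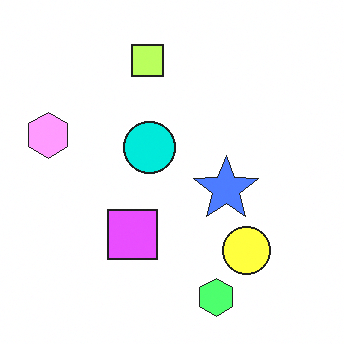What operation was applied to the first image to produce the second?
This is the original image noticeably brightened.

Every pixel — background and shapes alike — is uniformly brightened.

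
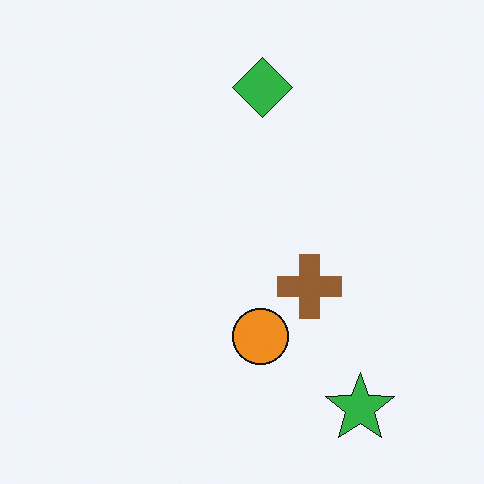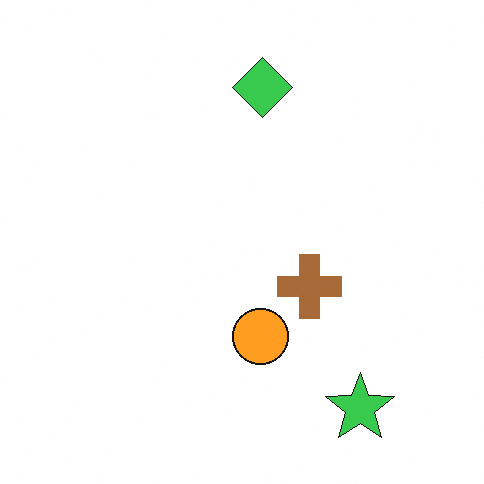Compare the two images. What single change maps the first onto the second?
The second image is the first slightly brightened.

Every pixel — background and shapes alike — is uniformly brightened.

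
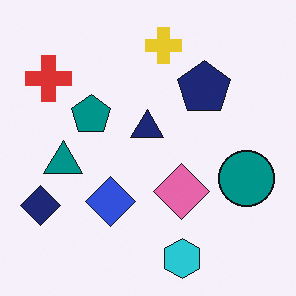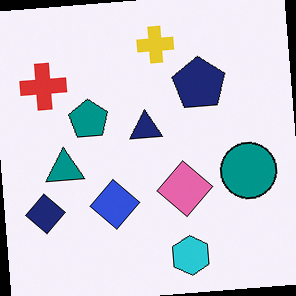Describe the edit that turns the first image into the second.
The second image is the first rotated counter-clockwise by a slight angle.

Every shape is tilted by the same angle and the image corners show triangular fill wedges — a whole-image rotation by a non-right angle.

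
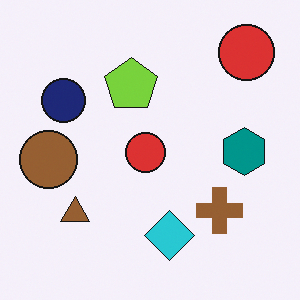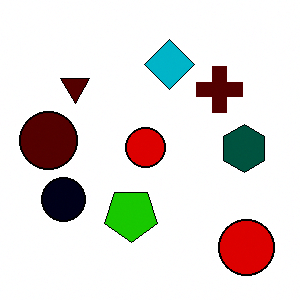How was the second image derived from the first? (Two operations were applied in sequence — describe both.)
The image was given much higher contrast, then flipped vertically (top ↔ bottom).

Tones are pushed away from mid-grey across the whole image — a global contrast change. The cyan diamond is in the bottom of the first image and the top of the second — shapes on opposite sides of the horizontal midline have swapped in a mirror flip.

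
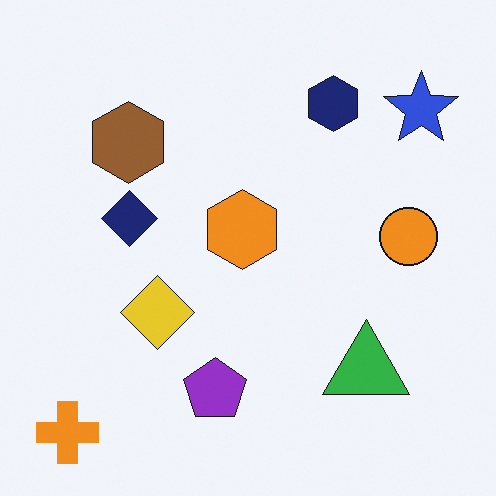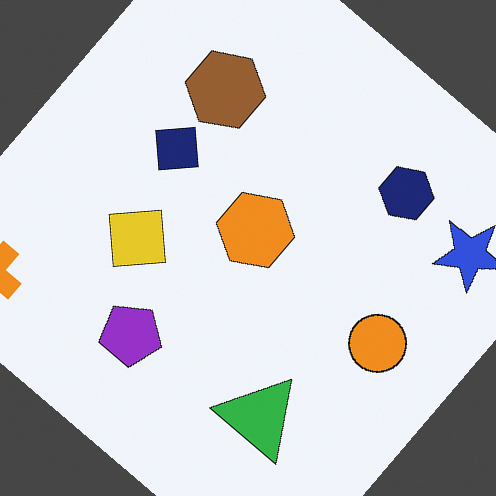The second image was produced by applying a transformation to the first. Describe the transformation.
The image was rotated clockwise by a large amount — several tens of degrees.

Every shape is tilted by the same angle and the image corners show triangular fill wedges — a whole-image rotation by a non-right angle.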